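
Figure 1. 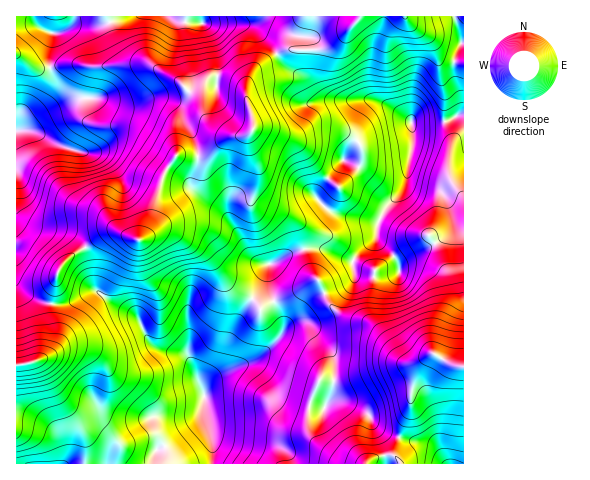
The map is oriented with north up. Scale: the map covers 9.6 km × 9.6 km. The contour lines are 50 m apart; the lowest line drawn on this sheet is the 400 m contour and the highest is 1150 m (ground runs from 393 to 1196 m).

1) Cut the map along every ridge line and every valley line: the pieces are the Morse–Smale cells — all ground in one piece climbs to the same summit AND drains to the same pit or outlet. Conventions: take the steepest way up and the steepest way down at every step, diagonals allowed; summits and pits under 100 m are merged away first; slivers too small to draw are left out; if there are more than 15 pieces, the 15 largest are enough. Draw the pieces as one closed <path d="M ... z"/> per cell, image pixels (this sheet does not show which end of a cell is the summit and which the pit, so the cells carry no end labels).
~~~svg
<path d="M168 16l-38 0-31 9-25 0-10 6-12 3-3 28 4 18 0 9-8 13-16 11-6 13-7 5 0 154 9 9 13 7 14 3 4-25 6-14 8-9 34-22 14-2 20 8 4-2 11-21 9-38 6-12 10-12 14 2 14-1 19-16 9-3-17-7-10-10-4-12 2-26 5-5 13 0 19 8 3 7 2-10 6-11 23-17-3-7-21-21-8-2-63-2z"/><path d="M277 54l-13 8-11 9-6 11-2 10-3-7-19-8-13 0-5 5-2 26 4 12 10 10 17 7-9 3-19 16-14 1-14-2-4 4-12 20-12 45-8 13 2 2 16-8 14 2 33 21 22 30 22 14 11-14 5-18 24-13 16-5 13 0 33 13 6-9 16-14 3-15-34-6-15-6-13-14 2-7 25-30 21 10 22 19 6 2 7-1 8-11 6-33-1-24-12-9-25-13-55-1-6-5-9-14-19-13z"/><path d="M463 114l-19 8-32 2 1 22-7 37-26 34-5 21-14 12-8 11-28-12-18-1-16 5-15 9-6 1-2 3 0 17 5 18 15-5 30-16 10 21 6 8 15 9 22 6 33 37 8 2-30 5-35 13-17 0-7-2-4 2-10 26-1 21 3 9 9 8 23 15 12 4 44 0-5-12 16-42 3-26 7-19 8-8-1-1 8-2 20 12 9 1z"/><path d="M97 291l-6 0-24 13-16 1 0 11 3 14-2 14-9 14-7 3 7 4 16 32 23 34 4 14-1 19 68 0 1-8 4-7 17-8 23-20 6-18 0-17 11-10 43-18 20-19 5-9 0-7-8-19-2-2-4 1-9 6-8-11-22 39-9 28-17 17-2 7-10-25-7-10-17-2-13-5-8-10-9-18-5-5-15-8z"/><path d="M318 280l-30 16-14 5 9 22 0 7-5 9-23 21-40 16-11 10 0 17-6 18-23 20-17 8-4 7 0 8 200-1-21-8-13-10-11-13 0-25 10-26 4-2 7 2 17 0 35-13 30-5-8-2-33-37-22-6-15-9-6-8z"/><path d="M168 231l-8 0-20 9-22-8-14 2-34 22-8 9-6 14-4 25 15 0 24-13 8 1 19 14 15 8 5 5 9 18 8 10 13 5 17 2 6 8 11 27 2-7 17-17 9-28 22-38-21-13-24-32z"/><path d="M454 16l-93 0-15 18-17 14-9 2-35 0-8 5 9 12 19 13 9 14 6 5 55 1 18 8 19 15 32-1 9-3 9-8 0-12-8-24 0-13 8-21z"/><path d="M435 354l-5 2-10 9-5 11-5 22 0 12-16 42 0 3 6 9 64-1 0-95-9-2z"/><path d="M39 361l-23 4 0 98 68 1 2-19-4-14-23-34-13-26z"/><path d="M129 16l-113 1 1 113 6-4 5-11 17-13 8-13 0-9-4-18 3-28 12-3 10-6 25 0z"/><path d="M360 16l-158 0 0 6 42 2 8 2 21 21 4 7 8-4 35 0 9-2 17-14 14-16z"/><path d="M343 160l-23 27-4 10 7 9 13 8 41 8 8-13 18-22-7 4-7-1-25-20z"/><path d="M17 286l-1 78 6 1 17-5 9-6 4-10 2-14-3-14 0-11-23-9z"/><path d="M463 16l-8 1 7 24-8 21 1 19 7 18 0 12-3 4 5-2z"/><path d="M267 266l-5 18-9 14 7 11 14-8-6-18z"/>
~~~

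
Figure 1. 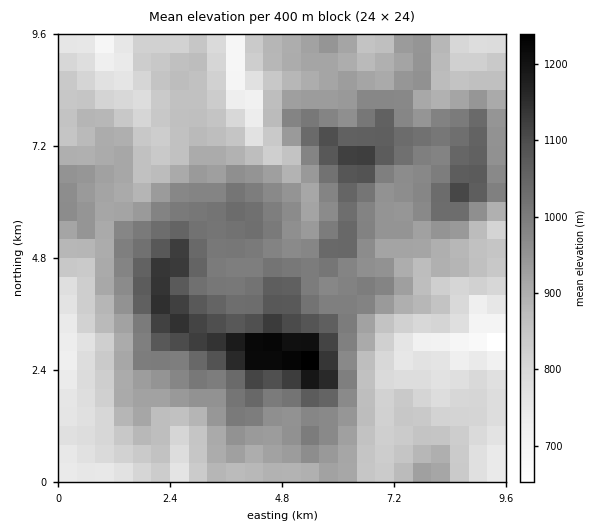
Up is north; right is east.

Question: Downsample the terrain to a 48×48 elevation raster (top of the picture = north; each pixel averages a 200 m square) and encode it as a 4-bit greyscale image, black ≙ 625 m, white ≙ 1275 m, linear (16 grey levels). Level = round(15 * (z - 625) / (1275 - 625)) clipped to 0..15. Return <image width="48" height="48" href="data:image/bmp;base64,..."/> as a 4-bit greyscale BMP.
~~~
<image width="48" height="48" href="data:image/bmp;base64,Qk32BAAAAAAAAHYAAAAoAAAAMAAAADAAAAABAAQAAAAAAIAEAAATCwAAEwsAABAAAAAAAAAAAAAAABEREQAiIiIAMzMzAERERABVVVUAZmZmAHd3dwCIiIgAmZmZAKqqqgC7u7sAzMzMAN3d3QDu7u4A////ADMzMzNEVDNFZmVmZmZmd3ZVVVZ3dlRDMzMzMzRFVUNVZmZmZmZnd3ZlVVZ3d1RDMzMzRERFVUNWZ3dmd3d3d3ZlVVZndlRDMzM0REVVZURWZ3d2d3eJh3dlVVVWZlRDMzRERFVmZURVZ3d3d3iZmHdlVVVVVVVDMzRERFZmZVRWZ4iHd4iJiHdlVFVVVVREQzM0RFZ2ZVVWeImYh3iIiIdlRFVVVERERDM0RWd3ZmZmeJmZiIiIiIdlRFVVRERERDM0RWd3Znd3eJmpiImamYdlRVVUREREQzM0RWd3d4iIiImqmZq7updlRVVERERERDNERWd3eIiZiJmrqqzd25hlREREM0REQyNEVWd3eIiZmZq8y83u3JhlRDNEMzREQyNEVWeIiIiaqrzd3d7u25dlRDM0QzMzMiM0VWeZmZmbvM3u7u7u2odlVDMzMyIiISM0RWeJq6q8zd7u7u7u2ph2VDMiIiERECM0RWeJq8zMzM3d3d3dyph2VDMiIiIhESNFVmeJrMy7u7u8zMu7uph2VUQzRDMhEiNFZniavMy7u6qqu7qqqZh3ZlVVVUMhIzRVVniazcy7uqmaq7qZmZiId2ZmZVQiIzRFZ3irzLqqmZmaq7qZiImYh3ZmVUMzMzNFZ3irzLqZmZmZq7qYiImZiHdmVENERERFZ4irzLqpmZmZqqmYiIiIiIdlVVVVVFVVZ4irzMupmZiZmZmZmIiIiHZVZmZlVVVVZ4mavMy5mZmImZiJmZiHd2ZmZmZmVWZlZ4mZq8ypmZmYiIiJmqmHdmZ3ZmZmZWZ2Z4mZq7upmZmZmIiImqqYd3d3Z2ZVVWd3Z4mZmqqZmZmZmId4iaqYeId3d3dlRHiHd3iJmamZmZmZmYh3iamYeId3iId2VHiHd3d4iZmZmZqZmYh3iJmYh3eImZiGZoiHd3d3iImZmZqZmIh3eJmYh3iImqqYd4h3d3ZmeIiYiZmZiId3iZqYh4iImru5iIiHd3Zmd4iIiJmYiIdniaqpiIiImry6mXiHd3ZlZneHd4iId3Zoiau6iIiIiau6mHh3d3ZlVmZ3d3h3d2Z4mqvLmIiIiZq5h3d2Z3dlVVZnd2d2VVZ5qrzLqZiIiJq5iGZmZndlVVZmZmZURFaJq8u7uqqZiJq5h1VmZ3ZlRVZmZmVDRWeavLqrqqqpmZqqh1VmZ2ZUVVZmZVVDVniaupmaqpmZmZmqh1ZmZmVUVVZmVVQyV4mZmIiaqpiImZmqh1VmZVVEVVZmVUMiV4iIiHeJqpd3iImZhlVVVEREVVZmVTIiV3d3d3eJmZh2Z3iIdlVVREQ0VVVVVDEjVnd3d3eIeIh2ZmZndlVUREM0VWZVVCEjVWZmd3d3d3iHZVZmZVVEMzNFVmZlVCJEVWZnd3d2ZneIZVVVVVREMiNFVWZmUxJFZmZ3d3ZmZmd4ZVVVVURDIiNFVVVmUxJFZmd3d2ZmZneIdVREVTMzISRFVEVWUxJFZmd3d3ZlZniHdVRERDMzISNFVERVUxNWZmZneHZVVXeHZUQ0Qw=="/>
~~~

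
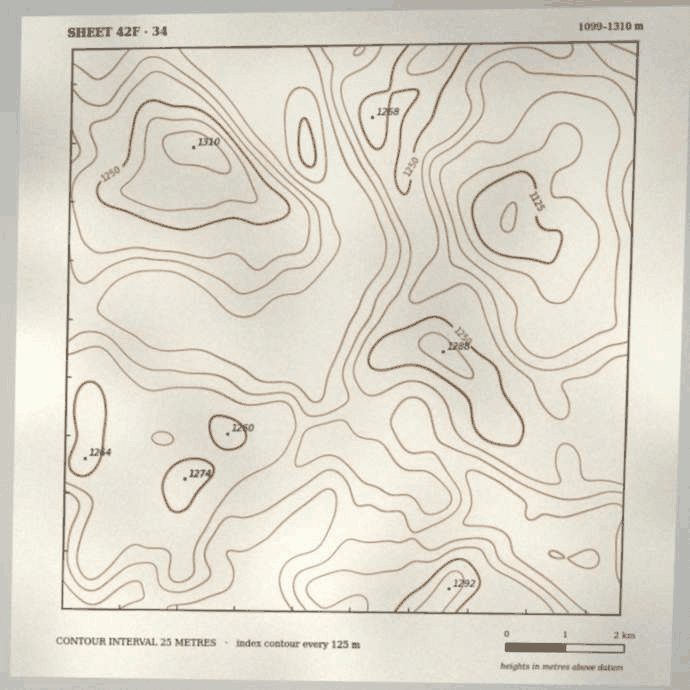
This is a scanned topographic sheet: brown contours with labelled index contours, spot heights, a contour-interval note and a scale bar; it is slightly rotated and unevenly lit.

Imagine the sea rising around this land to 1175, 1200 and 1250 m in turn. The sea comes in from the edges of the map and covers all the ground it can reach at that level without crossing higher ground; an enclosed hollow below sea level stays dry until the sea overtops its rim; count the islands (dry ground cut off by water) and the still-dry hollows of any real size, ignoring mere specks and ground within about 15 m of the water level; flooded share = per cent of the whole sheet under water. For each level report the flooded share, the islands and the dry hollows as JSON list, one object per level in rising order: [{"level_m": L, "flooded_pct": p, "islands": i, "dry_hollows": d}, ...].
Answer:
[{"level_m": 1175, "flooded_pct": 18, "islands": 0, "dry_hollows": 1}, {"level_m": 1200, "flooded_pct": 45, "islands": 0, "dry_hollows": 0}, {"level_m": 1250, "flooded_pct": 88, "islands": 3, "dry_hollows": 0}]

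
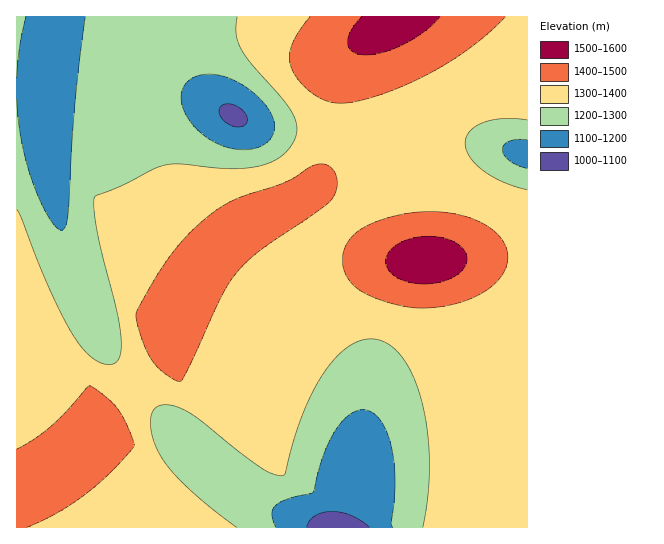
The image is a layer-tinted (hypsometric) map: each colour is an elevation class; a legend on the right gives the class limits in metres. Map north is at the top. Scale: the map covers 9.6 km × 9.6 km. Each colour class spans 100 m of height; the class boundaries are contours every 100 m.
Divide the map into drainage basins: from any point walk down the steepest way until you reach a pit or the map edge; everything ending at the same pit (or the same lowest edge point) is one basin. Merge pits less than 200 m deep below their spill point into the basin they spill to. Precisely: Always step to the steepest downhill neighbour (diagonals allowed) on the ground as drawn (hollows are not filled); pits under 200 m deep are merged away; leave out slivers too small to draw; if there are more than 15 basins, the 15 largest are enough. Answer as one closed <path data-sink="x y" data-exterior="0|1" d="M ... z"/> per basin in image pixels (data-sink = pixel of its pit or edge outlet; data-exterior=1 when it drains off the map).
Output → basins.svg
<path data-sink="339 527" data-exterior="1" d="M311 189l-62 32-20 15-21 21-23 34-25 52 0 6 4 8-1 4-56 52 1 9-34 35-25 19-33 17 1 35 511-1 0-270-29-1-56 4-53-1-21-10-16-12z"/><path data-sink="234 115" data-exterior="0" d="M399 16l-383 1 1 475 32-16 25-19 34-35-1-9 56-52 1-4-4-8 0-6 25-52 23-34 33-30 17-11 40-19 11-6 11-12 9-17 7-21 3-15 1-47 5-20 13-15 40-24z"/><path data-sink="527 154" data-exterior="1" d="M527 16l-126 0-3 4-35 20-12 11-10 20-2 55-6 25-10 24-12 14 33 40 17 15 21 12 15 4 46 0 85-5z"/>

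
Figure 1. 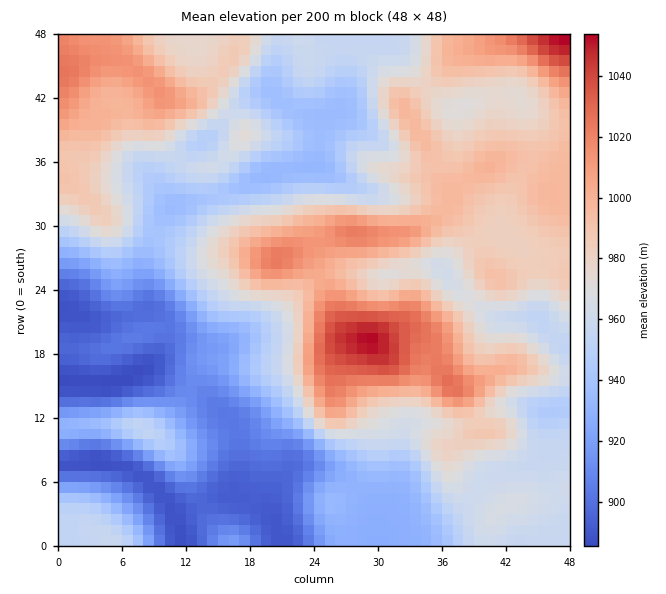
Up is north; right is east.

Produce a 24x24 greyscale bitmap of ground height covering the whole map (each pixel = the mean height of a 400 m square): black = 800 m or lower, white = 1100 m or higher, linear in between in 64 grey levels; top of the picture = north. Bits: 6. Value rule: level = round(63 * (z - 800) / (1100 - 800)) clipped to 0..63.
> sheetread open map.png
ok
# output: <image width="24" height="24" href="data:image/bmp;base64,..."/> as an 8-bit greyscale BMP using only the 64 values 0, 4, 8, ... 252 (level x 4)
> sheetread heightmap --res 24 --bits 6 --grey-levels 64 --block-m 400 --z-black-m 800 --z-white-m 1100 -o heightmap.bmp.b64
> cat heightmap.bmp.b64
<image width="24" height="24" href="data:image/bmp;base64,Qk12BgAAAAAAADYEAAAoAAAAGAAAABgAAAABAAgAAAAAAEACAAATCwAAEwsAAAABAAAAAAAAAAAAAAEBAQACAgIAAwMDAAQEBAAFBQUABgYGAAcHBwAICAgACQkJAAoKCgALCwsADAwMAA0NDQAODg4ADw8PABAQEAAREREAEhISABMTEwAUFBQAFRUVABYWFgAXFxcAGBgYABkZGQAaGhoAGxsbABwcHAAdHR0AHh4eAB8fHwAgICAAISEhACIiIgAjIyMAJCQkACUlJQAmJiYAJycnACgoKAApKSkAKioqACsrKwAsLCwALS0tAC4uLgAvLy8AMDAwADExMQAyMjIAMzMzADQ0NAA1NTUANjY2ADc3NwA4ODgAOTk5ADo6OgA7OzsAPDw8AD09PQA+Pj4APz8/AEBAQABBQUEAQkJCAENDQwBEREQARUVFAEZGRgBHR0cASEhIAElJSQBKSkoAS0tLAExMTABNTU0ATk5OAE9PTwBQUFAAUVFRAFJSUgBTU1MAVFRUAFVVVQBWVlYAV1dXAFhYWABZWVkAWlpaAFtbWwBcXFwAXV1dAF5eXgBfX18AYGBgAGFhYQBiYmIAY2NjAGRkZABlZWUAZmZmAGdnZwBoaGgAaWlpAGpqagBra2sAbGxsAG1tbQBubm4Ab29vAHBwcABxcXEAcnJyAHNzcwB0dHQAdXV1AHZ2dgB3d3cAeHh4AHl5eQB6enoAe3t7AHx8fAB9fX0Afn5+AH9/fwCAgIAAgYGBAIKCggCDg4MAhISEAIWFhQCGhoYAh4eHAIiIiACJiYkAioqKAIuLiwCMjIwAjY2NAI6OjgCPj48AkJCQAJGRkQCSkpIAk5OTAJSUlACVlZUAlpaWAJeXlwCYmJgAmZmZAJqamgCbm5sAnJycAJ2dnQCenp4An5+fAKCgoAChoaEAoqKiAKOjowCkpKQApaWlAKampgCnp6cAqKioAKmpqQCqqqoAq6urAKysrACtra0Arq6uAK+vrwCwsLAAsbGxALKysgCzs7MAtLS0ALW1tQC2trYAt7e3ALi4uAC5ubkAurq6ALu7uwC8vLwAvb29AL6+vgC/v78AwMDAAMHBwQDCwsIAw8PDAMTExADFxcUAxsbGAMfHxwDIyMgAycnJAMrKygDLy8sAzMzMAM3NzQDOzs4Az8/PANDQ0ADR0dEA0tLSANPT0wDU1NQA1dXVANbW1gDX19cA2NjYANnZ2QDa2toA29vbANzc3ADd3d0A3t7eAN/f3wDg4OAA4eHhAOLi4gDj4+MA5OTkAOXl5QDm5uYA5+fnAOjo6ADp6ekA6urqAOvr6wDs7OwA7e3tAO7u7gDv7+8A8PDwAPHx8QDy8vIA8/PzAPT09AD19fUA9vb2APf39wD4+PgA+fn5APr6+gD7+/sA/Pz8AP39/QD+/v4A////AICEhHhcTFBcXFBMVGhsbGxscHyEiISEhICAeGhUTFBUUExMXGxsbGxsdICIjIiIhHBsZFhMUFRQTFBQXGxsbGxwfIiIiIiIiFBQTExUZFxUUFBQVGRscHB0hJCIiISEhFRQVGBwdGRYVFhYXGx4gICAkJiUkIiEhGxsdICAcGBYWFxkdJCUjIyIkJScnJCAgFxcYGhoZFxYXGR0jKysnJSQmKiklIR8fEhISExQWFxcaHSAnLi4tLCstLy0pJSMiExQUExMVGBkbHyIpMDIyMjAvLioqKSYiFBQVFRUVGBkbHiEpMTQ1NDAvLCclJSMhExMUFRUWGRwdHyIoMDIzMjAuKiUiISAhExQWFhUYHSAiIyUoLS0sKywpJSQkJCIkFRcaGRkdISMnKisqKykmJSYkIyYoJyYnGhweHBwfIiUpLS8tLCopJyYkJCcnJycnHyEjIB4fISUoKiwsLS4uLSwpJycmJicoJCYmIR0dHyEjJCYoKSopKCkpKScmJygpJyckIR4dHh4eHh8hISEhIiYoKSgoKCkpKCckIB8gISEeHBwcHB4iJScoKSkpKCkpKCglIiIhICEiIB4dHR8iIiYpJygpKSgpKiopJyglISEjIh8dHB0fIykoJSYnJicoLCoqKiwrKCQhHx0dHBwfJykmJCQlJSUoLiwqKy0rKCYiHR0fHh0gJicmJiUlJScrLy4tLSsnJicmIB8hISAhIiMnKSkpKS0wLi0tKyclJSYnIyEhISEhISInKistLzI1A=="/>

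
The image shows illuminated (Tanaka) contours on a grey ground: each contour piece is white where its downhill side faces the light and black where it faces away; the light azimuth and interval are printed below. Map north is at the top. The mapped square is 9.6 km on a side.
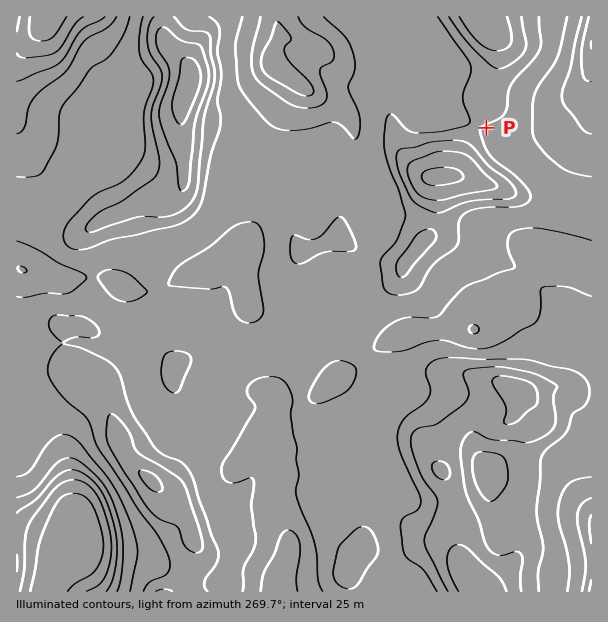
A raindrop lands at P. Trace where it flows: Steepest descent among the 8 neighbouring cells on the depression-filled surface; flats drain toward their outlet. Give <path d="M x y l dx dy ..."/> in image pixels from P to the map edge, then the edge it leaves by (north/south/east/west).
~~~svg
<path d="M486 128l-3-3 0-14 3-4 0-12 6-9 0-5 3-6 0-37-6-8-3-9-4-4"/>
exit: north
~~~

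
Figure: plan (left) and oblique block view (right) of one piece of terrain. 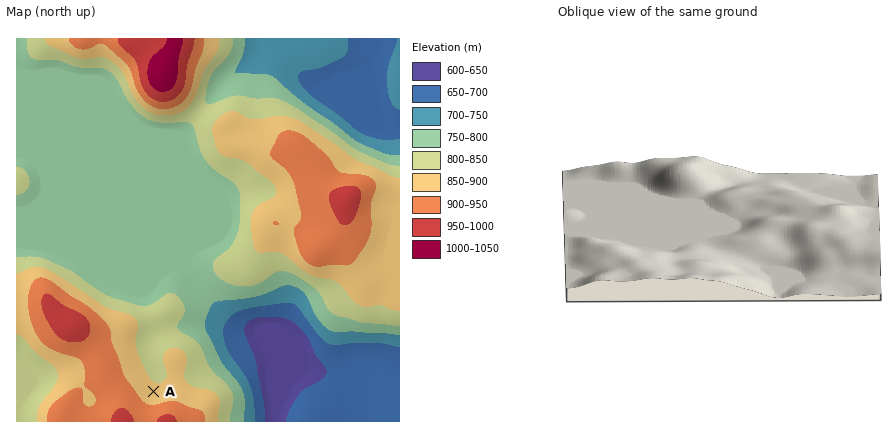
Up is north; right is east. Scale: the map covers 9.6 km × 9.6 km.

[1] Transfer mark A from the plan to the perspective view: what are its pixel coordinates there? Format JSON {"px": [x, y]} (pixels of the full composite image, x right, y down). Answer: {"px": [679, 274]}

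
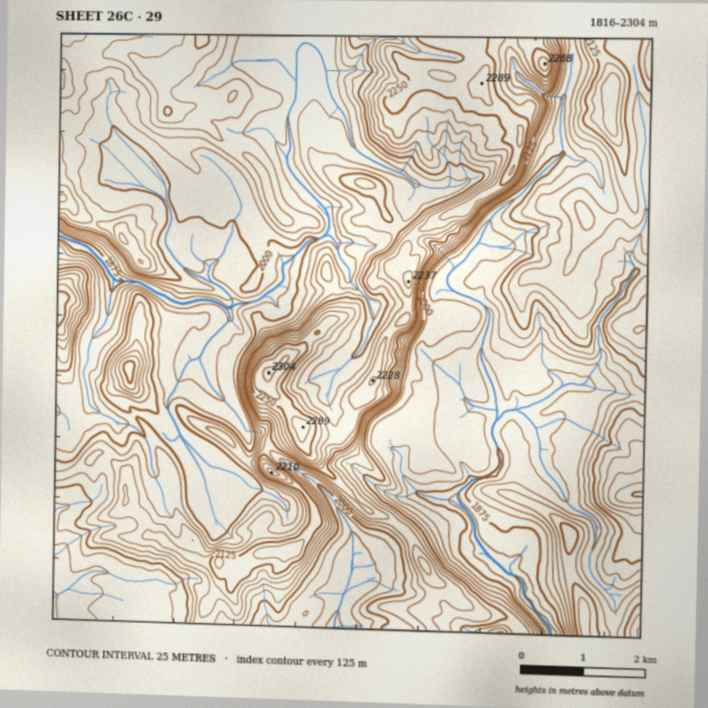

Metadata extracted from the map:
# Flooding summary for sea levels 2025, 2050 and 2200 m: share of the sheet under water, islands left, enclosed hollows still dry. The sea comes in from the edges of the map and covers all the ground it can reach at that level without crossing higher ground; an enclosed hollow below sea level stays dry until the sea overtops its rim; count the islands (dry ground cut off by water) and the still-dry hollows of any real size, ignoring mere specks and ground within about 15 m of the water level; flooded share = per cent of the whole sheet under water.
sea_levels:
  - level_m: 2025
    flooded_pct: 49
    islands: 1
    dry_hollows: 0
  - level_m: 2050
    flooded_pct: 61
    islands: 2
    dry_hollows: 0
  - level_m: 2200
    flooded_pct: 93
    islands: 3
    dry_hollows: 0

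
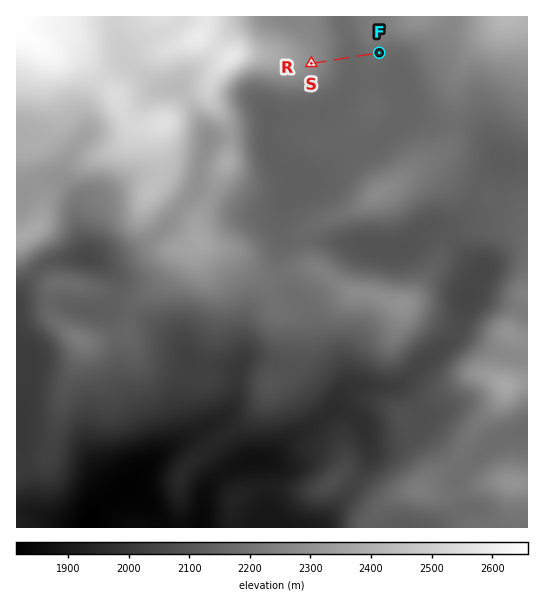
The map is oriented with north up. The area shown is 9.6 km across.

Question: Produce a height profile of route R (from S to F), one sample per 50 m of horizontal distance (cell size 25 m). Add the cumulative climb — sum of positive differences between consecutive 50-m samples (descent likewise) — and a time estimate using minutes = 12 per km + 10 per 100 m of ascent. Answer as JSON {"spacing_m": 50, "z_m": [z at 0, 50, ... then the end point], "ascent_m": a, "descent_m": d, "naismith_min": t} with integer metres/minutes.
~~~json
{"spacing_m": 50, "z_m": [2285, 2278, 2271, 2262, 2252, 2241, 2230, 2218, 2206, 2194, 2183, 2174, 2167, 2162, 2158, 2157, 2158, 2160, 2164, 2169, 2174, 2179, 2183, 2186, 2186, 2185, 2183], "ascent_m": 29, "descent_m": 131, "naismith_min": 18}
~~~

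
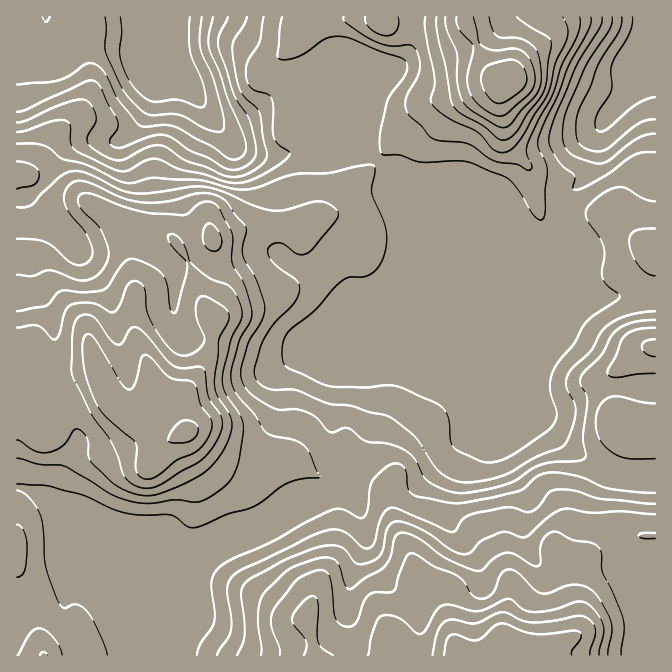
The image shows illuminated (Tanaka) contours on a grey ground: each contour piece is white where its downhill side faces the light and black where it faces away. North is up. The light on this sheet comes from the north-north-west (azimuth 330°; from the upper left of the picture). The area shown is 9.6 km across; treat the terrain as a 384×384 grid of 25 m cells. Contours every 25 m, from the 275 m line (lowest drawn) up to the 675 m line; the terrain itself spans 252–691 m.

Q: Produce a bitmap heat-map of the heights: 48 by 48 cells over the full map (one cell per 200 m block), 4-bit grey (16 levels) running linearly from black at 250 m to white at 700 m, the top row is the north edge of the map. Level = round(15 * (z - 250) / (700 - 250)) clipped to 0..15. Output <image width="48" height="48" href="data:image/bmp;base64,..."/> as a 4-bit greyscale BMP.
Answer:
<image width="48" height="48" href="data:image/bmp;base64,Qk32BAAAAAAAAHYAAAAoAAAAMAAAADAAAAABAAQAAAAAAIAEAAATCwAAEwsAABAAAAAAAAAAAAAAABEREQAiIiIAMzMzAERERABVVVUAZmZmAHd3dwCIiIgAmZmZAKqqqgC7u7sAzMzMAN3d3QDu7u4A////AJqpmYiIiIiZqrzM3Mzd3d7v7//u7u3Lu5mZiIiIiIiJqrzM3MzN3d3u7v7u7u3Lu5mYiIiIiIiJmrzN3MzN3M3d3u7d7u3Lu5mYiIiIiIiJqrzN3LvMzMzdzd3M3dy7u5mIiIiIiIiJqrvMzLvMzMzMzMzMzMy7u5mIiIiIiIiJqqu8zLu7zMzMu8zLvMu7u5mIiIiIiIiImaq7y7qrvMy7u8y7u7u7u5mIiIiIiIiIiZmqu6qqvMu6q7u7u7u7u5mIiIiIiIiIiIiZqqmau7qqqqqru7u7u5mIiIiIiIiIiIiJmZmaqqmZqqqqu7u7u5iIiIiIiImYiIiIiZiJqZmZmZmaqqqqqpiIiImZmZmZmIiIiIiJmYiIiZmZqqmZmYiIiZqruqqZmZiIiIiJmIh3eIiZmZmIiImZmaq8y6qpmZmIiIiImId2ZneImIiIiJmZqqu8zLuqmZmYiIiIiHdmZmZ3iIiIiKqqqqu8zMy6mZmYiIiIh3ZmZmZmd3iJmaqqqrvMzNzLqYiIiIh3d2ZmZmZmZ3iZmaqqqrzMzNzLqYiIh3d3dmZmZmZmZniZmaqqq8zMzMy6mIh3d3d2ZmZmZmZmZniZmaqqu8zMzMy6iHd3dmZmZmZmZmZmZ3iIiLu7vMzMzMy5h3ZmZmZmZmZmZmZmZ4iIiKu7vMy8y7uph2ZmZmZmZmZmZmZmZ3iImaqqvMu8uqqqh2ZmZmZmZmZmZmZmZneJmaqqvLu7uqqql3ZmZmZmZmZmZmZmZmeImaqqu7q7qZqqmHZmZmZmZmZmZmZmZmZ4iJqqu6qqqZqqqYdmZmZmZmZmZmZmZmZnd5maqqqqqZqqmId2ZmZmZmZmZmZmVmZmZpmZmZqqqZqpmHd3ZmZmZmZmZmZlVmZmZoiIiJmqmZmZmHd3ZmZmZmZmZmZVVWZmZ4iIeImZmZmZh3d3ZmZmZmZmZmZWZmZmd4iHd4mZmZmZh3d3dmZmZmZmZmZmZmZmd3d3eImZmZmZh3d3d2ZmZmZmZmZmZWZnd3d3eJmZmZmZh3d3d3dmZmZmZmZmZWZmdnd3iZmIiIiYd3d3d3ZmZmZmZmZmVWZmZnd3iIh3d3iHdmZmZmZmZmZmZmZmVVZmZnd3h3ZmZmZlVWZmZmZmZmZmZmZmVVVmZndmZmVVVVVENFVmZmZmZmZmZmZ2VVVVVWZmVURFVUQzI0VVVVVmZmZmZ3d2VERFVWZlVEM0RDMiI0VVVVVmZmd3eIh1VDM0RVVVVEMzMyIiI0VlVVVWZnd3iJh2VDMzRERVVEMyIiESM0VmVVVWZ3eImqmGVDMjMzNEREMhERESNFVmVVVWZ3iJq7qYZDMiIzMzRDIRAAESRVVmVVVVZ3iKq7upZUMyIiIiMzIQAAETRVVWVVVVVniau7u5dUMyIiIiIiEAAAEjRWZmZVVVVniaq7updlQyIiIiIiEAAAEkRVZmZVVmZniaqqqph1QyIiIiIiEQABE0RVZmZmZ3d3iaqZmYh2VDIiIiIiEAABEjRFZmZneIh3iaqZiIh2VDIg=="/>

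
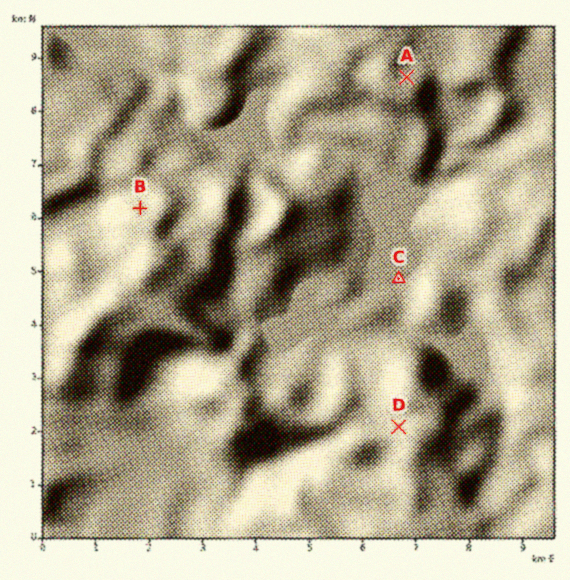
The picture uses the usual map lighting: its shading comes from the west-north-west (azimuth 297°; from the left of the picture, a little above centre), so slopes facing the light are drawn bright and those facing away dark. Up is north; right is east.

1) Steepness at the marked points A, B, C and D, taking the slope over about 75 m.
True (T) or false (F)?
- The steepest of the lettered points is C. F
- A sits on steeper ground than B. F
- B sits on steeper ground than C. T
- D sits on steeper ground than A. T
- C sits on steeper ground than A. F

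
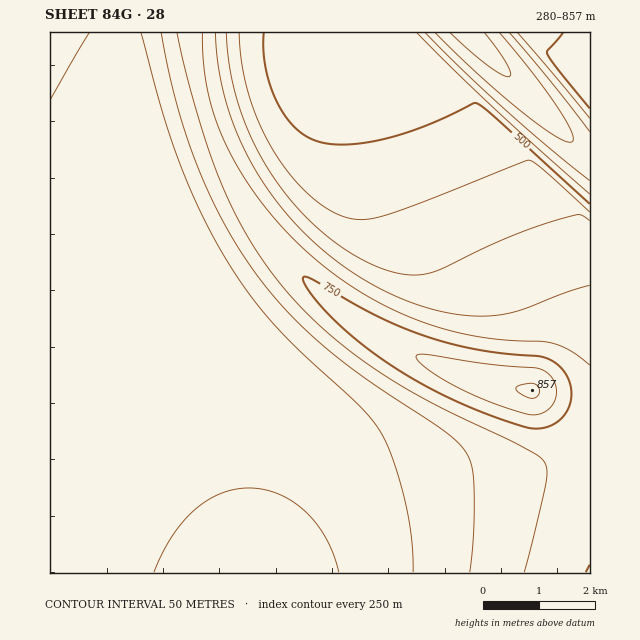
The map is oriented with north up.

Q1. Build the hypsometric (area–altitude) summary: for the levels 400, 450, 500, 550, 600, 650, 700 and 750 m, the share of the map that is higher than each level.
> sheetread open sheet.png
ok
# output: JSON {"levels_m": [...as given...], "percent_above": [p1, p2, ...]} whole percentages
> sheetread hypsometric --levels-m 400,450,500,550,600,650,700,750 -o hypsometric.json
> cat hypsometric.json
{"levels_m": [400, 450, 500, 550, 600, 650, 700, 750], "percent_above": [97, 96, 89, 78, 35, 22, 13, 4]}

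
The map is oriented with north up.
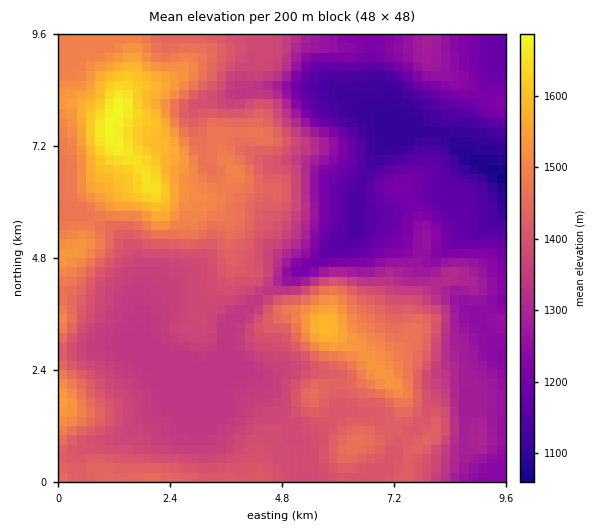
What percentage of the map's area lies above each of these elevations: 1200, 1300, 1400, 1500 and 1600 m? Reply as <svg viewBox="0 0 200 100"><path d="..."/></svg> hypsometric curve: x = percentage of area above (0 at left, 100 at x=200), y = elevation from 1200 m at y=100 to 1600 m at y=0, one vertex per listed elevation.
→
<svg viewBox="0 0 200 100"><path d="M169 100l-30-25-57-25-55-25-20-25"/></svg>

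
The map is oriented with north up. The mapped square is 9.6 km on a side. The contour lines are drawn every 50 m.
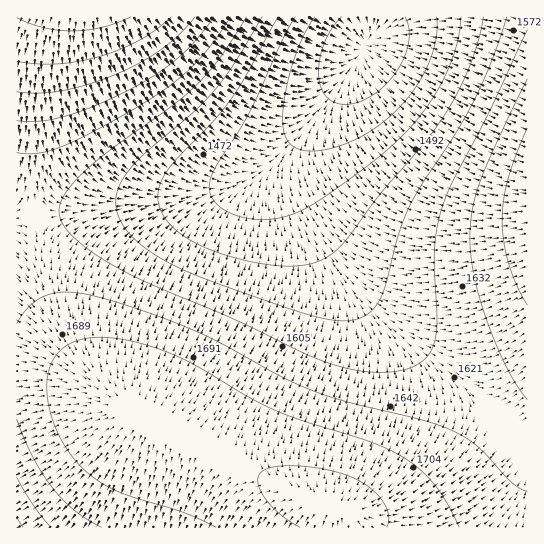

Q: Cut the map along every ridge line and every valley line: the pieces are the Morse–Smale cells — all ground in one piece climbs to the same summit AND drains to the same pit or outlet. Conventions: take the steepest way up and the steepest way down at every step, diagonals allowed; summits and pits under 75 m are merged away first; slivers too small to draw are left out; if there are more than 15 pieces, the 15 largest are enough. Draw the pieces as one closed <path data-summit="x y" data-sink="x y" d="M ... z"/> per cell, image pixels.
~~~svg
<path data-summit="334 507" data-sink="363 47" d="M313 120l-46 47-13 9-24 11-51 12-162 20-1 152 41 5 26 9 75 39 41 19 76 41 34 15 29 9 6 7 2 13 181 0 1-81-9-3-10-13-55-54-65-52-25-23-29-37-27-43-15-33-2-24 5-18 17-25z"/><path data-summit="527 207" data-sink="363 47" d="M527 16l-154 0-2 17-6 13-25 40-39 52-10 27 2 24 15 33 27 43 20 26 34 34 46 36 32 28 42 42 8 11 8 5 3-1z"/><path data-summit="82 17" data-sink="363 47" d="M371 16l-354 0-1 202 42-3 129-18 31-6 36-15 23-17 18-18 48-59 25-41 4-16z"/><path data-summit="334 507" data-sink="17 527" d="M33 372l-17 1 1 155 328-1-1-12-6-7-29-9-34-15-76-41-41-19-75-39-26-9z"/>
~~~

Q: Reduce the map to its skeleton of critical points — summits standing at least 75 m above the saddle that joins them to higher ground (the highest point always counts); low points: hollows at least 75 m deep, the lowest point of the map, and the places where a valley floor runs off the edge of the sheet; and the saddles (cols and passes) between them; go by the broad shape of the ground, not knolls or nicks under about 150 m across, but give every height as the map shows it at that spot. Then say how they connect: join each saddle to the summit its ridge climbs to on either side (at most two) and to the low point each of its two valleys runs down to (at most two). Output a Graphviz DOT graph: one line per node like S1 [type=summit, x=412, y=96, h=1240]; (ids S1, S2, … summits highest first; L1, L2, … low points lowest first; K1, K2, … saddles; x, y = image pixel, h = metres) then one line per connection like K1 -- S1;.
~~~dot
graph terrain {
  S1 [type=summit, x=82, y=17, h=1867];
  S2 [type=summit, x=334, y=507, h=1767];
  S3 [type=summit, x=527, y=209, h=1740];
  L1 [type=low, x=363, y=47, h=1313];
  L2 [type=low, x=17, y=527, h=1536];
  K1 [type=saddle, x=17, y=371, h=1664];
  K2 [type=saddle, x=527, y=446, h=1643];
  K3 [type=saddle, x=35, y=217, h=1606];
  K1 -- S2;
  K1 -- L1;
  K1 -- L2;
  K2 -- S2;
  K2 -- S3;
  K2 -- L1;
  K3 -- S1;
  K3 -- S2;
  K3 -- L1;
}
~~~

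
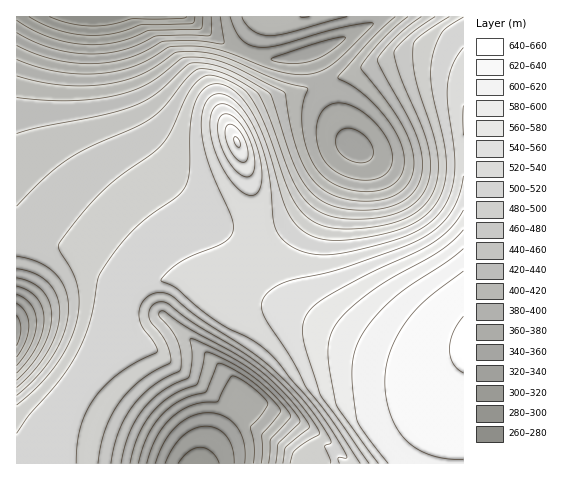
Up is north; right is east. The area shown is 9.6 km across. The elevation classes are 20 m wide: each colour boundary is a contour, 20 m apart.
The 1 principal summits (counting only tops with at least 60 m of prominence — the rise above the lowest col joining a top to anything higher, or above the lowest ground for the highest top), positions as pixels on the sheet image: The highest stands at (237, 141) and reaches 604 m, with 79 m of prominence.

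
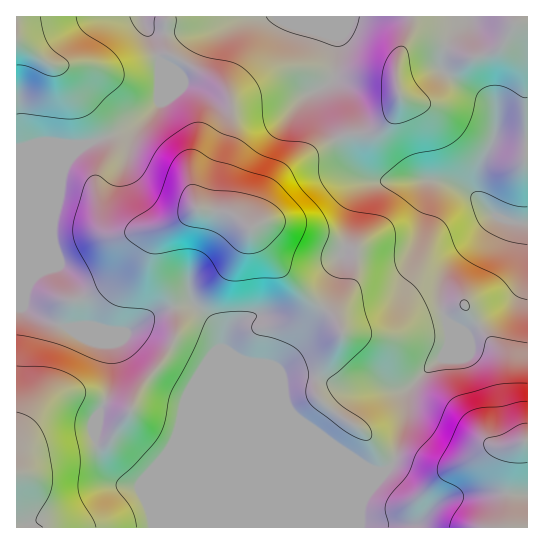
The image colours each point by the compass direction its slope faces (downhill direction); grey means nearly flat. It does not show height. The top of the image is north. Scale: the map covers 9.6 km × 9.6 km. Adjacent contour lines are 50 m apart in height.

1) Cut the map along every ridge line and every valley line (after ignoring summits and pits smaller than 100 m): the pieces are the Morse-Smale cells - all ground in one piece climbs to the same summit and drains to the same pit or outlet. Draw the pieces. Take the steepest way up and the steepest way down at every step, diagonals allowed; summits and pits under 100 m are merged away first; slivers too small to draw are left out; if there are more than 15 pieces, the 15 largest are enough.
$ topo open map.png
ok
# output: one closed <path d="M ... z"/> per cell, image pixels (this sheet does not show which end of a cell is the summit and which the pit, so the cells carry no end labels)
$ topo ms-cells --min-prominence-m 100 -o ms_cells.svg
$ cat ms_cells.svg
<path d="M335 16l-93 0-31 12-24 4-30 0-10-4 13 33 0 41-10 11-15 11-24 12-28 9-15 16-7 14-1 18-8 33-27 64-1 17 21 13 22 8 19-3 27 7 14 0 34-21 24-7 9 0 17 15 6 10 4 20 28 15 34 35 0-20 15-3 17 1 24 8 40-1 18 5 12-1 22-23 11-6 7-16 0-16-9-25 0-15 4-14 7-11 30-26 15-19-19-20-23-13-19-4-60 1-9-2-11-10-15-27-19-45 0-8 10-7 4-8 2-21z"/><path d="M241 16l-225 1 1 511 342 0 1-21 7-17 28-29 12-46 3-28-13 2-18-5-40 1-24-8-17-1-15 3 2 21-36-36-28-15-4-20-6-10-17-15-9 0-24 7-34 21-14 0-27-7-19 3-22-8-21-13 1-17 27-64 8-33 1-18 7-14 15-16 28-9 24-12 15-11 10-11 0-41-7-22-8-12 12 5 30 0 24-4z"/><path d="M527 16l-190 0 0 37-2 21-4 8-10 7 0 8 4 12 15 33 11 21 11 13 13 5 60-1 15 3 21 10 25 24-21 25-24 20-10 19-1 21 4 15 6 7 15 9 5-1 37-25 9-9 4-7 5-20 3-25z"/><path d="M527 247l-2 24-5 20-13 16-40 26-19-10 1 20-4 11-28 25-9 14 0 16-13 52-28 29-4 8-3 9 1 21 167-1z"/>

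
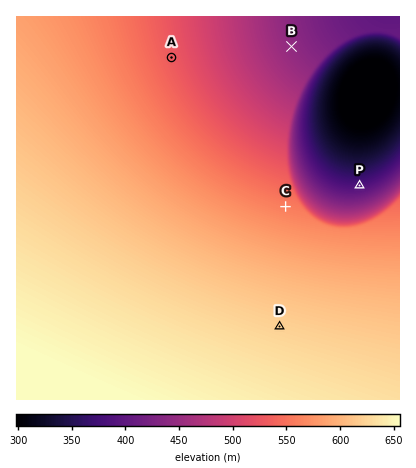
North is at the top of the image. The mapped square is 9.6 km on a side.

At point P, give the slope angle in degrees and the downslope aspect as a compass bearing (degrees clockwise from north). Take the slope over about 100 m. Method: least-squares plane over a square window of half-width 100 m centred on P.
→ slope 5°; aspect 351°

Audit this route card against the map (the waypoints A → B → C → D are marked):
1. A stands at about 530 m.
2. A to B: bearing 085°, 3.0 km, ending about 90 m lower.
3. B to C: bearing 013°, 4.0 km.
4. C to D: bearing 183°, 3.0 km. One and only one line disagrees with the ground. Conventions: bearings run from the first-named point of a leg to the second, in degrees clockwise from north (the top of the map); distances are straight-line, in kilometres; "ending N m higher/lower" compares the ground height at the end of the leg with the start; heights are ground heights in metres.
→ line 3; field bearing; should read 182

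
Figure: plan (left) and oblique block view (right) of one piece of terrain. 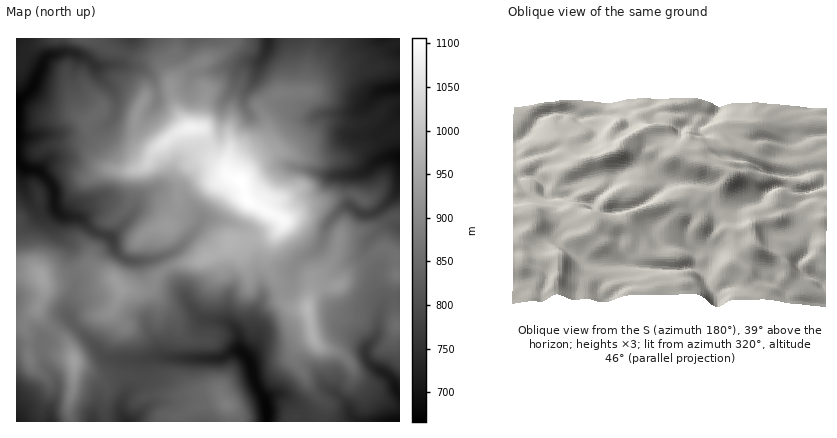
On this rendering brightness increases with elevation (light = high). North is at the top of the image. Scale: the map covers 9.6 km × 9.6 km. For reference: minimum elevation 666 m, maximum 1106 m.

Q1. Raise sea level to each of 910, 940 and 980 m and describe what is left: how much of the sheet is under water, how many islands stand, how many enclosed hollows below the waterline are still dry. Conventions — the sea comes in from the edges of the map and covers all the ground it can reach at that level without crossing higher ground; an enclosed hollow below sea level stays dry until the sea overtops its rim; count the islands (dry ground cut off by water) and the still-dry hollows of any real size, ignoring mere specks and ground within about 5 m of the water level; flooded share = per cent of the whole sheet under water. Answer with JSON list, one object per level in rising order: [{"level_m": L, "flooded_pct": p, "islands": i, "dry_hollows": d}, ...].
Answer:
[{"level_m": 910, "flooded_pct": 78, "islands": 4, "dry_hollows": 0}, {"level_m": 940, "flooded_pct": 87, "islands": 3, "dry_hollows": 0}, {"level_m": 980, "flooded_pct": 92, "islands": 1, "dry_hollows": 0}]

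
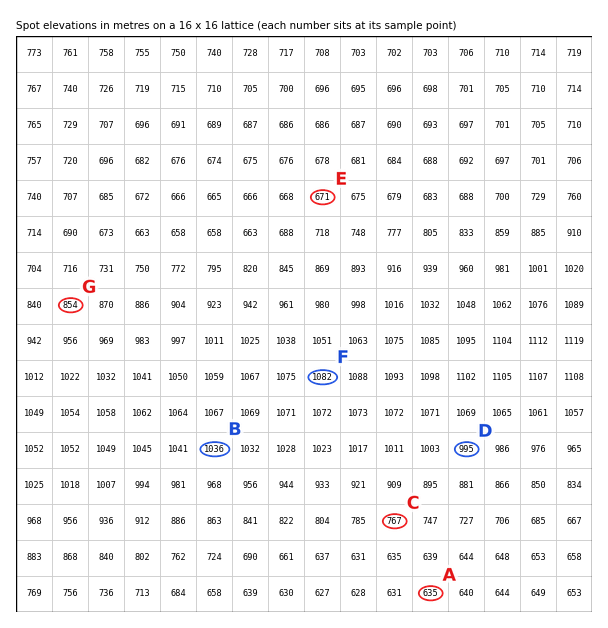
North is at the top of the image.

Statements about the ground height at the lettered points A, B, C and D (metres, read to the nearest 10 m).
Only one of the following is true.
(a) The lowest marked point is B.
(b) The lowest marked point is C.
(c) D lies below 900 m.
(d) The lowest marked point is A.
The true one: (d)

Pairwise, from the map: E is below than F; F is above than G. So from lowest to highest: E G F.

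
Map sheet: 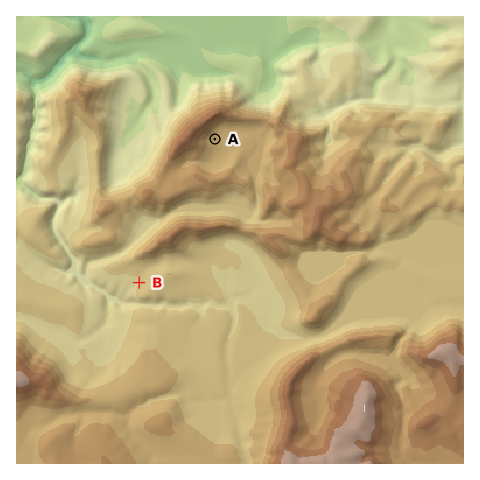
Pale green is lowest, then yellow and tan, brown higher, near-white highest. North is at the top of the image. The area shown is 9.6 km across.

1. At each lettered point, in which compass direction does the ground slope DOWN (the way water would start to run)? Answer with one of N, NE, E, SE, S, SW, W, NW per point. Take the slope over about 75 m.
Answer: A E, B W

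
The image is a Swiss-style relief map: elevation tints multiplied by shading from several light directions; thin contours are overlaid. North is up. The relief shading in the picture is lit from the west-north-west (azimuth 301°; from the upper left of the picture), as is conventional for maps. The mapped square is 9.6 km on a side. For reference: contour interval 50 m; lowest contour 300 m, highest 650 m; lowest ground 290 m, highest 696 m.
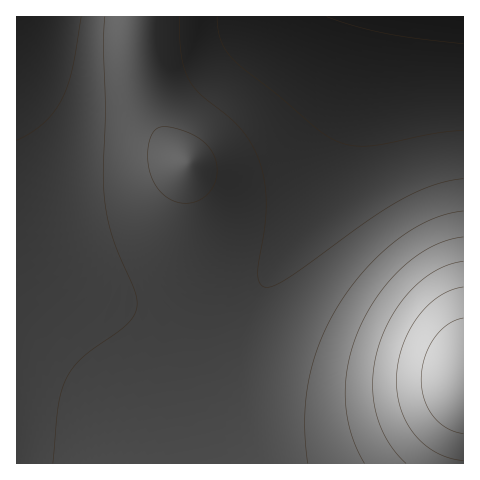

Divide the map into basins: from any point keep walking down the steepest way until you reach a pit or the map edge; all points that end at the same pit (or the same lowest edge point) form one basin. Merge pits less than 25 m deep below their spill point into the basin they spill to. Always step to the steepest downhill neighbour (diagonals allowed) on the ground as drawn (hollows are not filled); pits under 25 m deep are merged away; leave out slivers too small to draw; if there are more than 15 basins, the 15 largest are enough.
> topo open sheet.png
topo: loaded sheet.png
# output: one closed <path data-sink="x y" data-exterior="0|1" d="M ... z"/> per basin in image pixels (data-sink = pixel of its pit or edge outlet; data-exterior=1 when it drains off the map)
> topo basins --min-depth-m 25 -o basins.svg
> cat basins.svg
<path data-sink="463 17" data-exterior="1" d="M463 16l-323 1 1 50 7 36 15 35 8 12 17 15-2 23 3 34 11 103 18 81 18 58 228-1z"/><path data-sink="17 17" data-exterior="1" d="M139 16l-123 1 1 447 218-1-17-57-18-81-11-103-3-34 2-23-17-15-8-12-15-35-7-36z"/>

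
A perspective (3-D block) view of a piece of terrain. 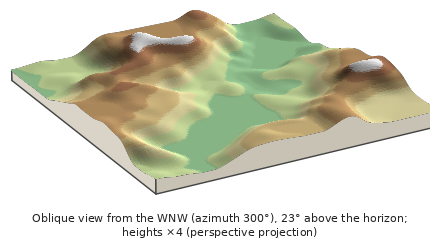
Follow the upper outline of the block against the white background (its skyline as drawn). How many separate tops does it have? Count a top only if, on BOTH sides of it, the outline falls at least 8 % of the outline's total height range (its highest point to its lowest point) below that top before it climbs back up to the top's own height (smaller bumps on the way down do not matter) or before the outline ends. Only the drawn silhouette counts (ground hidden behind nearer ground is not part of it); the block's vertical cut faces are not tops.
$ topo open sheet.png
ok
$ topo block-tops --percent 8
2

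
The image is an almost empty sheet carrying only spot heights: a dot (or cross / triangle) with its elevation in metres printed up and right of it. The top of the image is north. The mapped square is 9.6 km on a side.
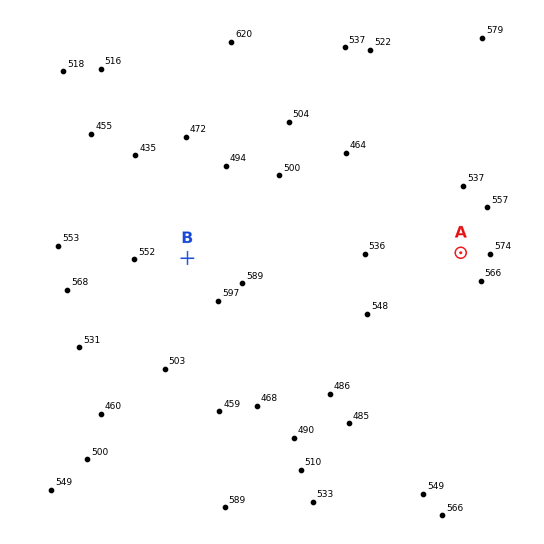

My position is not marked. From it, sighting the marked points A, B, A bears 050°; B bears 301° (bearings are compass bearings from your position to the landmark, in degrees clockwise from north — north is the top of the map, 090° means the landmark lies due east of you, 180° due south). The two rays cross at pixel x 343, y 351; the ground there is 515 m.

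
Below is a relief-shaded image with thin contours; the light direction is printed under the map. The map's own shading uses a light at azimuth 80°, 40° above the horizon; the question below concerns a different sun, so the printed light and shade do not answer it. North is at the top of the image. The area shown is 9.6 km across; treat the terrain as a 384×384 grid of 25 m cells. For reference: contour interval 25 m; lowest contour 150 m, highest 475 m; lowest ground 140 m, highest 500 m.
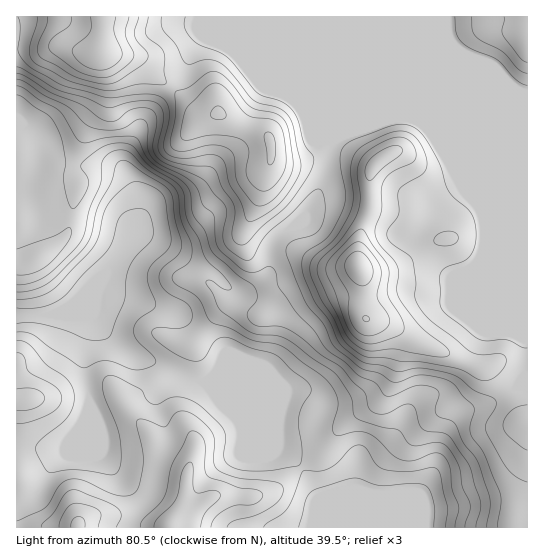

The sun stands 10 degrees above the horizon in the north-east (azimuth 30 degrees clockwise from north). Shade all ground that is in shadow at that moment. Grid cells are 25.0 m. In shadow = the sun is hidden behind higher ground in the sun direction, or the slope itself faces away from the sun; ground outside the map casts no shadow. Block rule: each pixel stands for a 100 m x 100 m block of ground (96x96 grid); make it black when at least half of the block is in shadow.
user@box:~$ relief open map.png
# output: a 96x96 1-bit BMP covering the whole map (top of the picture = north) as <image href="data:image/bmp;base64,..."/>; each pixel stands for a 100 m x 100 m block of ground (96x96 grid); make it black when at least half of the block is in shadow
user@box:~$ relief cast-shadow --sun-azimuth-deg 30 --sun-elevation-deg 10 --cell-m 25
<image width="96" height="96" href="data:image/bmp;base64,Qk2+BAAAAAAAAD4AAAAoAAAAYAAAAGAAAAABAAEAAAAAAIAEAAATCwAAEwsAAAIAAAAAAAAA////AAAAAAAAAAAAAAAAAAAAAAAAAAAAAAAAAAAAAAAAAAAAAAAAAAAAAAAAAAAAAAAAAAAAAAAAAAAAAAAAAAAAAAAAAAAAAAAAAAAAAAAAAAAAAAAAAAAAAAAAAAAAAAAAAAAAAAAAAAAAAAAAAAAAAAAAAAAAAAAAAAAAAAAAAAAAAAAAAAAAAAAAAAAAAAAAAAAAAAAAAAAAAAAAAAAAAAAAAAAAAAAAAAAAAAAAAAAAAAAAAAAAAAAAAAAAAAAAAAAAAAAAAAAAAAAAAAAAAAAAAAAAAAAAAAAAAAAAAAAAAAAAAAAAAAAAAAAAAAAAAAAAAAAAAAAAAAAAAAAAAAAAAAAAAAAAAAAAAAAAAAAAAAAAAAAAAAAAAAAAAAAAAAAAAAAAAAAAAAAAIAAAAAAAAAAAAAAA/AAAAAAAAAAAAAAA/gAAAAAAAAAAAAAB/wAP4AAAAAAAAAAB/4Af4AAAAAAAAAAA/8AfwAAAAAAAAAAA/+AfgAAAAAAAAAAA/+AMAAAAAAAAAAAAf+AAAAAAAAAAAAAAf8AAAAAAAAAAAHgAf8AAAAAAAAAAAHwAf4AAAAAAAAAAAHgAfwAAAAAAAAAAAGAA/wAAAAAAAAAAAAAA/gAAAAAAAAAAAAAA/AAAAAAAAAAAAAAA+AAAAAAAAAAAAAAA8AAAAAAAAAAAAAAAQAAAAAAAAAAAAAAAAAAAAAAAAAAAAAAAAAAAAAAAAAAAAAAAAAAAAAAAAAAAAAAAAAAAAAAAAAAAAeAAAAAAAAAAAAAAA8AAAAAAAAAAAAAAB8AAAAAAAAAAAAAAB4AAAAAAAAAAAAAAB4AAAAAAAAAAAAAAAAAAAAAAAAAAAAAAAAAAAAAAAAAAAAAAAAAAAAAAAAAAAAAAAAAAAAAAAAAAAAAAAAAAAAAAAAAAAAAAAAAAAAAAAAAAAAPgAAAAAAAAAAAAAAP4AAAAAAAAAAAAAAf8AAAAAAAAAAAAAAf+AAAAAAAAAAAAAAf/AAAAAAAAAAAAAAf/AAAAAAAAAAAAAAf/gAAAAAAAAAAAAAf/gAAAAAAAAAAAAAf/gAAAAAAAAAAAAAf/gAAAAAAAAAAAAAf/AAAAAAAAAAAAAAf+AAAAAAAAAAAAAA/8AAAAAAAAAAAAAB4AAAAAAAAAAAAAABgAAAAAAAAAAAAAAAAAAAAAAAAAAAAAAAAAAAAAAAAAAAAPgAAAAAAAAAAAAAAf4AAAAAAAAAAAAAB/+AAAAAAAAAAAAAD//AAAAAAAAAAAAAD//gDgAAAAAAAAAAD//4DgAAAAAAAAAAD//4AAAAAAAAAAAAD//4AAAAAAAAAAAAD//4AAAAAAAAAAAAD//wAAAAAAAAAAAAD//AAAAAAAAAAAAAB/wAAAAAAAAAAAAAAwAAAAAAAAAAAAAAAAAAAAAAAAAAAAAAAAAAAAAAAAAAAAAAAAAAAAAAAAAAAAAAAAAAAAAAAAAAAAAAAAAAAAAAAAAAAAAAAAAAAAAAAAAAAAAAAAAAAAAAAAAAAAAAAAAAAAAAAAAAAAAAA="/>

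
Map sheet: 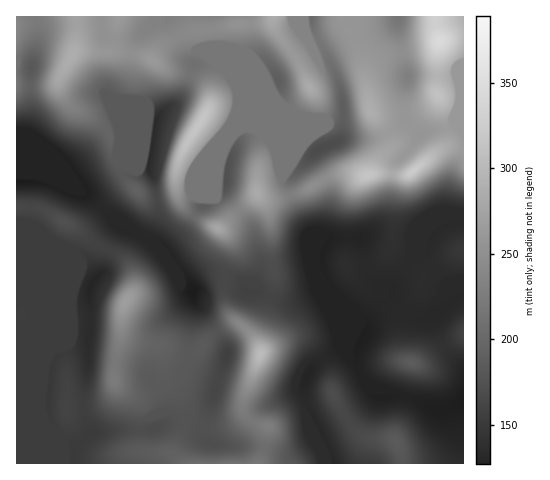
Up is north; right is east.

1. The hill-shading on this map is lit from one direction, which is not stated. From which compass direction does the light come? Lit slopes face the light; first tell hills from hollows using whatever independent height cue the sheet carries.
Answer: SE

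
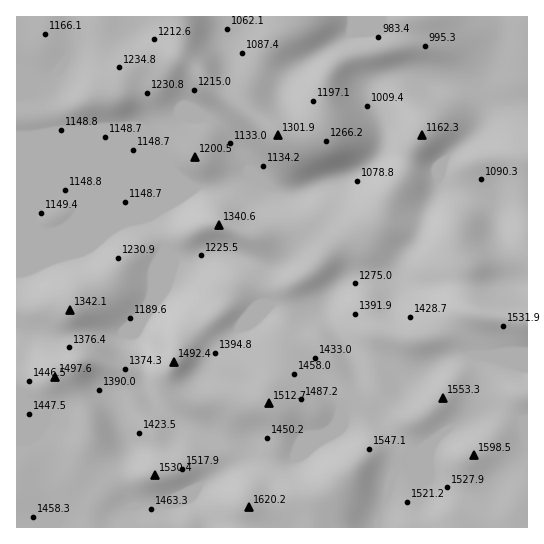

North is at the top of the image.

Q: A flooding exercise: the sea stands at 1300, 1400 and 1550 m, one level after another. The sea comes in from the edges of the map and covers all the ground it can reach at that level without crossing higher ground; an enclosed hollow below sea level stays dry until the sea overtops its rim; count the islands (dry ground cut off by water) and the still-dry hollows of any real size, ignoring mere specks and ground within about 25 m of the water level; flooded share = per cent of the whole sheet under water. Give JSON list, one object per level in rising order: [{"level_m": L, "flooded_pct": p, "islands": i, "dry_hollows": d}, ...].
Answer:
[{"level_m": 1300, "flooded_pct": 53, "islands": 1, "dry_hollows": 0}, {"level_m": 1400, "flooded_pct": 63, "islands": 0, "dry_hollows": 0}, {"level_m": 1550, "flooded_pct": 94, "islands": 0, "dry_hollows": 0}]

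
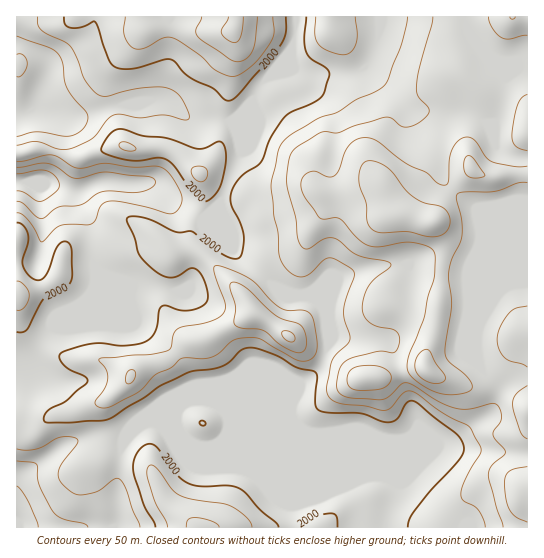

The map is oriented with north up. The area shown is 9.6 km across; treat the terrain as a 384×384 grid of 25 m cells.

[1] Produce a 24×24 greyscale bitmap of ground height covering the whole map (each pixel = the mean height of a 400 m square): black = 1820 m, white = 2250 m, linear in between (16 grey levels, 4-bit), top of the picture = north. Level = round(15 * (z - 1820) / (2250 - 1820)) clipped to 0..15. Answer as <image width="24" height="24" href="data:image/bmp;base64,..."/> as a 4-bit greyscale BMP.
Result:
<image width="24" height="24" href="data:image/bmp;base64,Qk2WAQAAAAAAAHYAAAAoAAAAGAAAABgAAAABAAQAAAAAACABAAATCwAAEwsAABAAAAAAAAAAAAAAABEREQAiIiIAMzMzAERERABVVVUAZmZmAHd3dwCIiIgAmZmZAKqqqgC7u7sAzMzMAN3d3QDu7u4A////ABIzNHmph2ZmZWeImxNERYiHdVVVZWeIrCRVVoZVVVVVVVZ5rERVVnVVVVVVVVVommZVVVVlVVVVVVVoq2Z3dlVlVVVneGearFVnmWVVVVWLu5zLu1VniYd2VVeLy87Lu1Znd3iZd5qImr27vGVVVWiJqrl4qry7vIZVVWZnqoh4q7y7u3dlVWZomIh4mqu7u2ZlVnd3eImIqqu7u2VlZnd2Z4qqzM3Lu0NEZmVmZ5u83u7buyEjRDRmd5vM3t3LuxEzMzWHZ5vM7szN3FRWZ3d3Zpu83LvNuzM0ZmZWVnmquqq7vBEjRERWZmeImaqrvCI0VUVmZmZniZq7uzI1ZmZ4lmZneJq7uzNGeIeauWaIeJq7u0VmeZmryXaZd4qrzQ=="/>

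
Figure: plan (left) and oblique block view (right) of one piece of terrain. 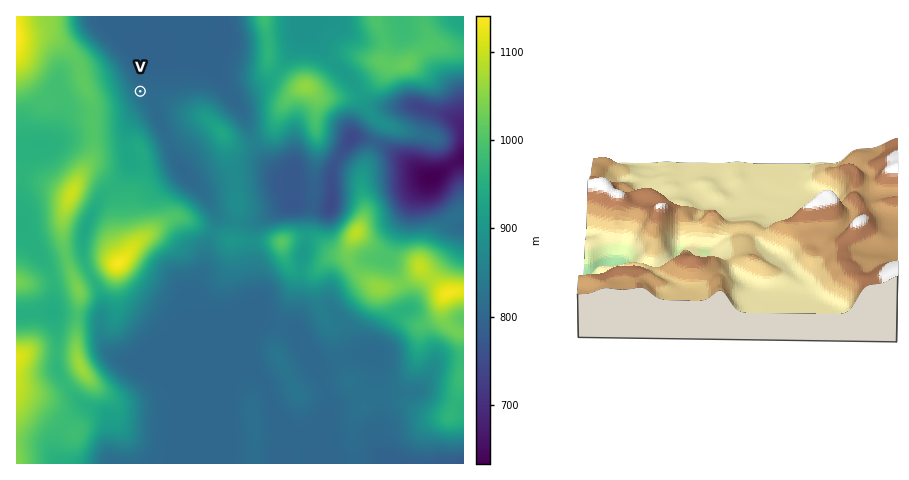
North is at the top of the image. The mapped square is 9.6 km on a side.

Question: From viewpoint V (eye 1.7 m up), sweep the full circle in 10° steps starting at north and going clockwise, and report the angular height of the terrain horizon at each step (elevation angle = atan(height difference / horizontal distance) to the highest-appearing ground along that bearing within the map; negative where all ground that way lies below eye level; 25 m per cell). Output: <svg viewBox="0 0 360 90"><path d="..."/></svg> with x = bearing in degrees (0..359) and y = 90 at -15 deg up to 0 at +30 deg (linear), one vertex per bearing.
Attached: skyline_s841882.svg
<svg viewBox="0 0 360 90"><path d="M0 61l10 0 10 0 10 0 10 0 10 0 10-7 10 0 10 0 10-2 10 2 10-1 10 0 10 3 10 0 10 1 10-4 10-2 10-3 10-1 10-1 10-1 10-3 10-2 10-2 10-2 10 0 10 1 10 2 10 2 10 3 10 5 10 7 10 5 10 0 10 0"/></svg>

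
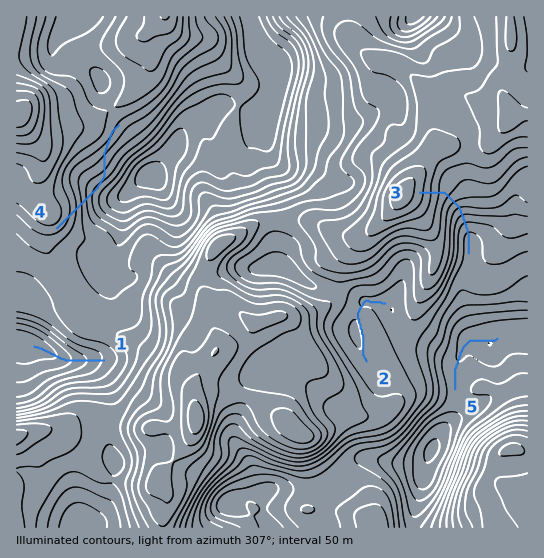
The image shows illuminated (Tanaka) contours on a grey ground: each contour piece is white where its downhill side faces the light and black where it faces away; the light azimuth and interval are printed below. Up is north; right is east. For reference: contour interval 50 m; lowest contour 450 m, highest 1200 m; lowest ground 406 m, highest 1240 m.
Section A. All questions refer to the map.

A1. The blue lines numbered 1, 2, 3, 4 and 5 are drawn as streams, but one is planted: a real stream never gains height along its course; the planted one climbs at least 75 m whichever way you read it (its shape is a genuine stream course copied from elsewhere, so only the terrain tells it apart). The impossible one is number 4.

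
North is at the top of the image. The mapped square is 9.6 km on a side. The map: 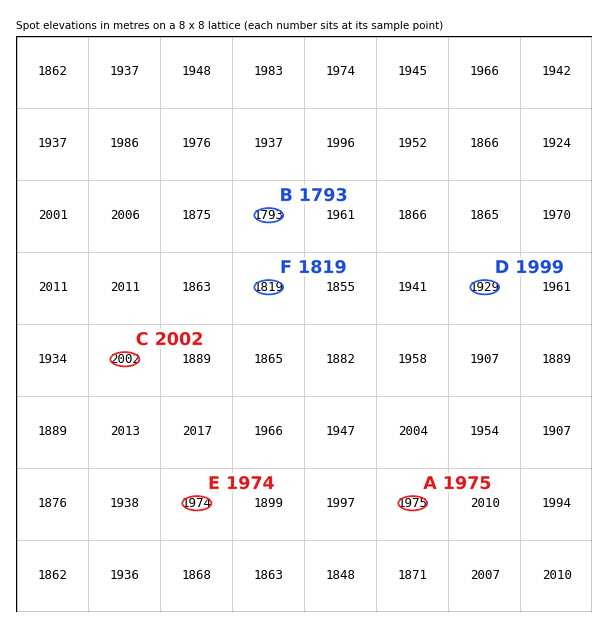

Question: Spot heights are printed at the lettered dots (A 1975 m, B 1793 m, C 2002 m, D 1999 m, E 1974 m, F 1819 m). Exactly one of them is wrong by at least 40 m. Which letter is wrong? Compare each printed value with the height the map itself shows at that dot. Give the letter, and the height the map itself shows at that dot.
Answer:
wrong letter D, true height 1929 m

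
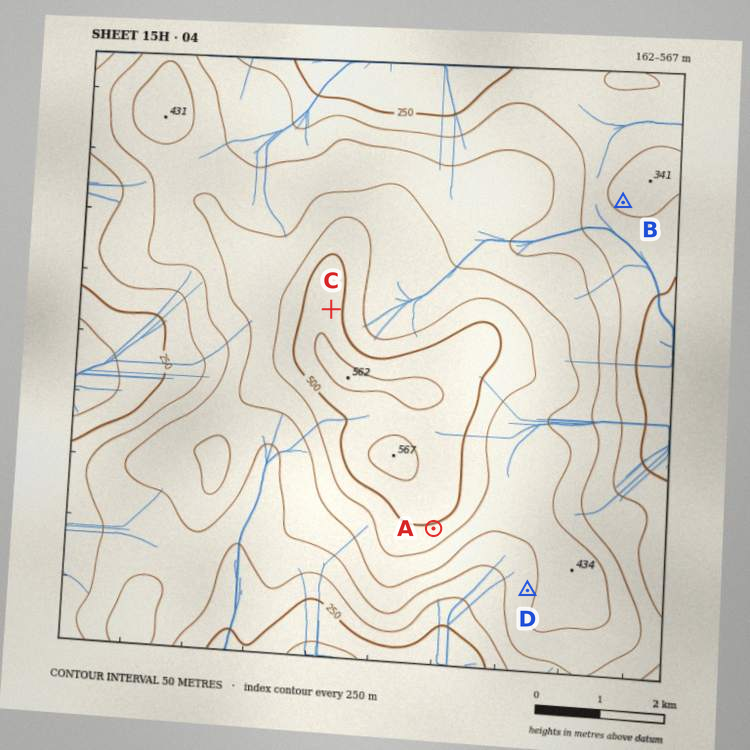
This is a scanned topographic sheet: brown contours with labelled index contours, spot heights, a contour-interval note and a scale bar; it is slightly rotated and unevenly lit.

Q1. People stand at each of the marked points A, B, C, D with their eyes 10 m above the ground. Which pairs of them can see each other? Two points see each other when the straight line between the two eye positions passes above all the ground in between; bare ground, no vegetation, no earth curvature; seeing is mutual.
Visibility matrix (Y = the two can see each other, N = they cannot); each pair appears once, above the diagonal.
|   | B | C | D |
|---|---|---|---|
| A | N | N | Y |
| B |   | Y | N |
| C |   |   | N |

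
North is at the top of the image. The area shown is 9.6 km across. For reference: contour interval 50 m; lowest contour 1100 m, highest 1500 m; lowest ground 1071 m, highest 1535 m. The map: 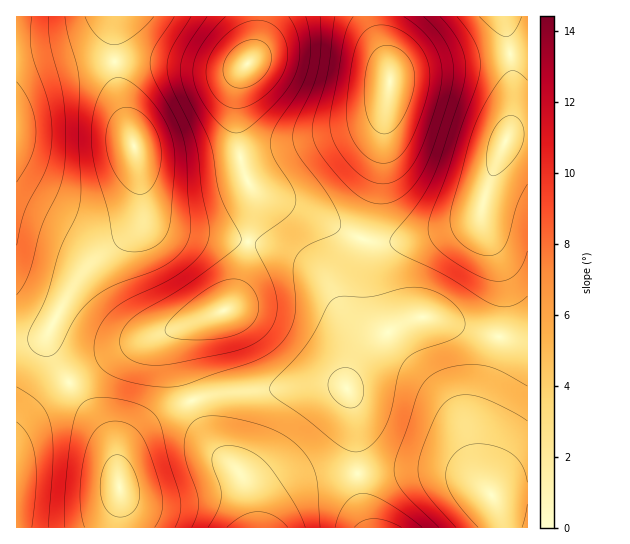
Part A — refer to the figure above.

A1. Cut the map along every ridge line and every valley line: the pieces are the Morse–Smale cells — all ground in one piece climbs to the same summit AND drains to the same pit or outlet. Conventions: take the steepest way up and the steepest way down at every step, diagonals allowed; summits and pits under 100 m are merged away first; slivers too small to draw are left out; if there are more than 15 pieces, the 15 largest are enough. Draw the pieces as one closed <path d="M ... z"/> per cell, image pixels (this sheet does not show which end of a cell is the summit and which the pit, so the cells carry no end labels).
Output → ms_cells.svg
<path d="M257 16l-141 1-1 52 8 41 13 43 5 40 0 18-5 15-15 15-30 22-11 12-32 58 0 12 3 8 19 30 20-15 44-24 91-33 6-6 12-35 10-56 0-20-9-21-5-23-3-48 5-29 11-15 4-13z"/><path d="M430 317l-12 0-8 3-28 16-17 15-9 12-9 20 8 32 2 63 8 41 4 9 130 0 0-15-7-16 36-4 0-152-35-5z"/><path d="M115 16l-99 1 1 324 17-1 12-5 34-60 11-12 30-22 15-15 4-8 1-25-5-40-13-43-8-41z"/><path d="M527 16l-148 1 1 20 9 32 0 22-5 30-4 50-9 42-8 22 2 5 26 3 24-4 44-12 15-7 6-6 11-37 14-36 6-6 17-2z"/><path d="M378 16l-120 0-3 34-3 8-11 15-5 29 3 48 4 19 6 16 16 11 37 13 59 30 2-1 5-16 12-51 4-50 5-30 0-22-9-32z"/><path d="M253 188l-1 35-8 42-9 32-10 14-38 14-6 6-2 7 1 24 11 37 4 1 34-8 33-1 56-7 23 1 5 3 1-17 4-18 0-26-4-16-2-18 16-54-59-30-37-13z"/><path d="M527 133l-16 2-6 6-14 36-10 34-7 9-19 8-53 13-25 2-16-4-16 54 2 18 4 16 0 26-4 18 0 12 9-20 18-20 20-15 24-11 19 2 36 12 33 8 22 0z"/><path d="M331 384l-102 8-37 9 17 38 30 32 8 15 8 42 113-1-9-38-3-62-5-30-6-10z"/><path d="M191 401l-12 4-28 16-22 20-6 9-4 12 0 66 136-1-6-33-8-19-29-32z"/><path d="M69 383l-32 25-21 22 1 98 102-1 1-40-3-22-5-20-15-26z"/><path d="M189 324l-55 20-44 24-21 15 36 48 10 22 3 22 1-13 4-12 16-19 30-20 23-10-7-18-6-29 1-20z"/><path d="M47 333l-8 6-23 3 1 87 20-21 32-26-18-29z"/><path d="M527 493l-35 4 5 10 4 21 27-1z"/>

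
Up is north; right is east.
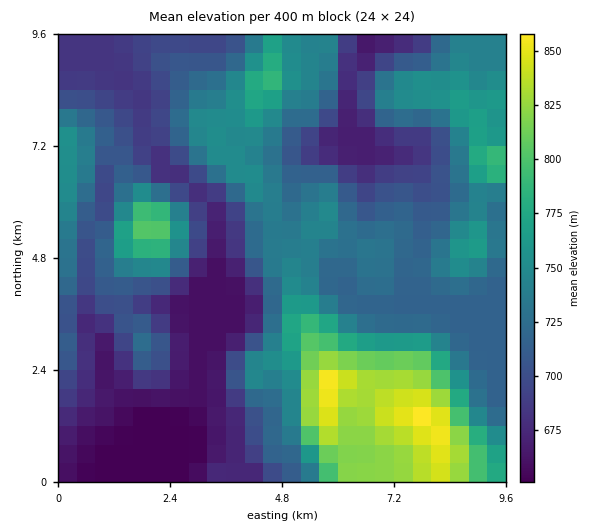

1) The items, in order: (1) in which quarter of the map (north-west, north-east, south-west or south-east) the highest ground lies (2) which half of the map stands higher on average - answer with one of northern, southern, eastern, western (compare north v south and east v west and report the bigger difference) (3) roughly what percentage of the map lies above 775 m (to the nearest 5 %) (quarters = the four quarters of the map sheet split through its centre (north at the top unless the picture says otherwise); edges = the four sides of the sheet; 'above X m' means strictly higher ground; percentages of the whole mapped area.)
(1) The highest point lies in the south-east quarter of the map.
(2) Taken as a whole, the eastern half is higher than the western.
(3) Roughly 15 % of the ground is higher than 775 m.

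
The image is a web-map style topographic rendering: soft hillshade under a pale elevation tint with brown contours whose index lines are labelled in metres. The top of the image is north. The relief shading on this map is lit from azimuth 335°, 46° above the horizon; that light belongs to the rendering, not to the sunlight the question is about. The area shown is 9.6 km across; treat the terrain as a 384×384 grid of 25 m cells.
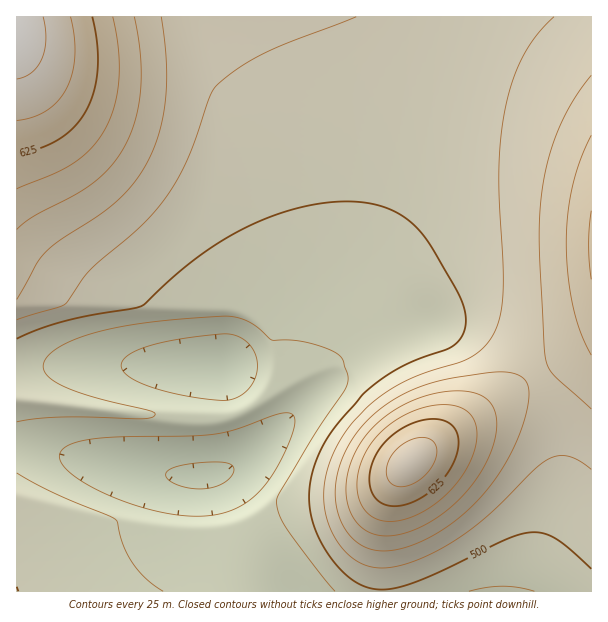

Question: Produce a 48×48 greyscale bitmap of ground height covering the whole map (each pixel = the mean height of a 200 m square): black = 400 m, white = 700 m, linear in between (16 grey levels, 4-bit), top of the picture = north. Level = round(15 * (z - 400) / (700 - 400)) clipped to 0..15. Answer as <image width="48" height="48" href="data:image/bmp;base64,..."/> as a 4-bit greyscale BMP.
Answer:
<image width="48" height="48" href="data:image/bmp;base64,Qk32BAAAAAAAAHYAAAAoAAAAMAAAADAAAAABAAQAAAAAAIAEAAATCwAAEwsAABAAAAAAAAAAAAAAABEREQAiIiIAMzMzAERERABVVVUAZmZmAHd3dwCIiIgAmZmZAKqqqgC7u7sAzMzMAN3d3QDu7u4A////AFVVREREREREREMzMzNEVVVVVERERERERVVUREREREREREMzMzRFZmZlVVRERERFVVVUREREREMzNEMzM0RWZ3dmZVVVREVVVVVURERERDMzMzMzNEVmd4h3dmVVVVVVVVVUREREQzMzMzREREVniJmId2ZlVVVVVVVUREREQzMzMzRERFZ4maqZiHdmVVVVVVVUREQzMzIiIzNERFZ4mquqmYd2ZlVVVlVERDMyIiIiIiM0RFZ5q7y7qph3ZmZWZlRDMzIiIhERESIzRFZ5q8zMu6mHdmZmZkQzMiIiERERERIjRFZ5q83dy6qYd2ZmZjMzIiIiEREREREiNFZ4q83d3LqYh3ZmZjMzIiIiIiIiERIiM0Vom83d3Luph3dmZjMzMiIiIiIiIiIiI0VnirzN3MupiHd3dzMzMzMzMzMzMyIiIzRWeavMzLupiHd3d0REREREREQzMzMyIzRFaJqru7qpiHd3d1VEREREQzMzMzMzMzNFVniaqqqZiId3d1VEREMzMzIiIiMzMzM0VWeImZmYiId3eEREQzMzIiIiIiIzMzM0RVZneIiIiId4iEREMzMyIiIiIiIzRERERFVWZnd3d3eIiEREMzMyIiIiIiI0RERERERVVWZ3d3eIiFREQzMzMiIiIiI0REREREREVVZmd3eIiVVUREQzMzMzMzNERERERERERFVmd3eIiWZVVUREREQzMzRERERERERERFVWZ3eImXdmZlVVVVRERERERERERERERFVWZ3eImXd2ZmZVVVVVRERERERERERERVVmZ3eImod3ZmZlVVVVVERERERERERFVVVmZ3eImod3dmZmVVVVVVREREREREVVVVVmZ3eImoh3d2ZmZVVVVVVVRERERVVVVVVmZ3eJmoiHd3ZmZlVVVVVVVVVVVVVVVVVmZ3eJmoiId3dmZmVVVVVVVVVVVVVVVVVmZ3eJmpiIiHd2ZmZVVVVVVVVVVVVVVVZmZ3eJmpmYiId3dmZlVVVVVVVVVVVVVVZmZ3eImpmZmIh3dmZmVVVVVVVVVVVVVVZmZ3eImqqZmYiHd2ZmZVVVVVVVVVVVVWZmZ3eImaqqqZmId3ZmZmVVVVVVVVVVVWZmZ3eImbuqqpmYh3ZmZmZVVVVVVVVVVmZmZ3eImbu7qqmYh3dmZmZmZVVVVVVVZmZmZ3eIicy7u6qZiHdmZmZmZmZVVVVWZmZmZnd4iczMu6qZiHdmZmZmZmZmZmZmZmZmZnd4iNzMy7qpiHd2ZmZmZmZmZmZmZmZmZnd3iN3czLqpmHd2ZmZmZmZmZmZmZmZmZnd3iN3dzLupmId2ZmZmZmZmZmZmZmZmZmd3eO7dzLupmId2ZmZmZmZmZmZmZmZmZmd3eO7d3LupmId2ZmZmZmZmZmZmZmZmZmZ3d+7t3LupmId3ZmZmZmZmZmZmZmZmZmZ3d+7t3LupmHd3ZmZmZmZmZmZmZmZmZmZnd+7t3LupmHd3dmZmZmZmZmZmZmZmZmZmd+7t3LqpiHd3d3dmZmZmZmZmZmZmZmZmZw=="/>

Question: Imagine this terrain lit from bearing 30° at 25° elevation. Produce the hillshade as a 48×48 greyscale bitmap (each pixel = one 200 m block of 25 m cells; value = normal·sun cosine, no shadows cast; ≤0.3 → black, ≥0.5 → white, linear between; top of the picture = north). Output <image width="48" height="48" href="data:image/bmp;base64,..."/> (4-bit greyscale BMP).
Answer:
<image width="48" height="48" href="data:image/bmp;base64,Qk32BAAAAAAAAHYAAAAoAAAAMAAAADAAAAABAAQAAAAAAIAEAAATCwAAEwsAABAAAAAAAAAAAAAAABEREQAiIiIAMzMzAERERABVVVUAZmZmAHd3dwCIiIgAmZmZAKqqqgC7u7sAzMzMAN3d3QDu7u4A////AKqqqqqqqqqqqqqpmGVERVZmd3d3d3d3d6qqqqqqqqqqqqqZh2VERFVmZ3d3d3d3d6qqqqqqqqqqmZmZh1QzNEVWZnd3eIiIiKqqqqqqqqqpmZmZhlQzMzRFZnd3iIiIiKqqqqqqqqqqqZmYhlQyIjNFVmd4iIiIiKqqqqq7vMzMy6qYhlQyIjNEVmd4iIiIiKqqvM3e7u7d3Muoh1QzIzNFVmd4iIiIiLzN3u7u3d3MzMuph2VDM0RVZneIiIiIiN7u7d3MzLu7u7qqh3ZURFVWZ3iIiIiIiO3dzMu7qqqpmaqpmHZlVmZ3iIiZmYiIiMy7uqqZmYiIiImZmYd3d3iJmZmZmZiIiLqqmZiId3d3d4iJmZiIiJqru7qqqZmIh5mIh3dmZVVVZneIiZmZmrvMzMy7qpmIh3d2ZlVVVVVWZmZ4iZmqq83e7d3LuqmId2ZVVVZneImZmYd3iJmqvN3v/+7cu6mId3eImau8zM3d3LmHeImqvN7///7ty6mId7u8zd3d3d3d3LqYh4iZq97v///ty6mId8zMzMzMzLu7u6mYiIiIm83u///ty6mId6qqqqqqqqqqqZh4mYiImrzd7u7cu6mId5mZmZmZmZiIiHZnmZmJmau83dzLupmIdniIiId3d3d3dmVXmZmZmZqrzLuqqpmHdmZmZmZmZmZlVURYmZmZmZmaqpmZmZiHdlVVVVVVVVVVREWJmZmZmZmZmIiImYiHdmZmZmZmZmZmZniZmZmZmZmYiHeIiIh3ZoiIiIiIiIiIiJmZmZmZmZmIh3eIiIh3ZpmZmZmZmZmZmZmZmZmZmZmIiIiIiIh3ZpmZmZmZmZmZmZmZmZmZmZiIiIiIiId3dpmZmYmZmZmZmZmZmZmZmYiIiIiIiId3d5mIiIiImZmZmZmZmZmZmYiIiIiIiId3d5iIiIiImZmZmZmZmZmZmYiIiIiIiIh3d4iIiIiIiZmZmZmZmZmZmZiIiIiIiIh3d4h3eIiImZmZmZmZmZmZmZmIiIiIiIiId4d3eIiImZmZmZmZmZmZmZmYiIiIiIiIiHd3d4iJmZmZmZmZmZmZmZmZmIiIiIiIiHd3eIiJmZmZmZmZmZmZmZmZmYiIiIiIiHd3eIiZmZmZmZmZmZmZmZmZmZmYiIiIiHd3iImZmqqZmZmZmZmZmZmZmZmZmZiZmXd3iJmZqqqpmZmZmZmZmZmZmZmZmZmZmXd4iJmqqqqpmZmZmZmZmZmZmZmZmZmZmXeIiZqqqqqqmZmZmZmZmZmZmZmZmZmZmXeImaqqu6qqmZmZmZmZmZmZmZmZmZmZmYiJmqq7u7qqmZmZmZmZmZmZmZmZmZmZmYiZqru7u7qqmZmZmZmZmZmZmZmZmZmZmomaq7u7u7uqmZmZmZmZmZmZmZmZmZmZmpmqu7zMy7upmZmZmZmZmZmZmZmZmZmZmpqrvMzMy7upmZmZmZmZmZmZmZmZmZmZqqq7zMzMy7qpmZmZmZmZmZmZmZmZmZmZqqq7zMzMy7qpmZmZmZmZmZmZmZmZmZmaqg=="/>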